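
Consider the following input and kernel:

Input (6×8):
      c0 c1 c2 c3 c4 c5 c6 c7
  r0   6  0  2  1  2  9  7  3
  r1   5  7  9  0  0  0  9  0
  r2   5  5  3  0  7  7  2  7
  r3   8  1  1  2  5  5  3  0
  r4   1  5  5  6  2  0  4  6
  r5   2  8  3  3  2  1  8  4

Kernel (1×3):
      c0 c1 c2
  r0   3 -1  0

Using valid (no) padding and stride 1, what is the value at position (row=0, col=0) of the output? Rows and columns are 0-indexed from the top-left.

The receptive field on the input at this output position is [6 0 2]. Elementwise product with the kernel and sum: 6·3 + 0·-1.

18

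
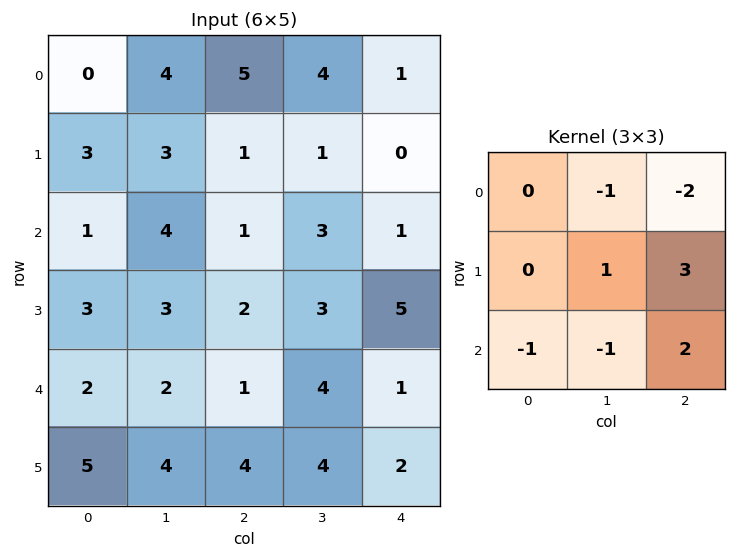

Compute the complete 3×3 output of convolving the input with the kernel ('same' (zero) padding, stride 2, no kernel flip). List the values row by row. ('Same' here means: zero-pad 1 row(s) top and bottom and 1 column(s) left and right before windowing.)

Output[0,0]: The receptive field on the zero-padded input at this output position is [0 0 0 / 0 0 4 / 0 3 3]. Elementwise product with the kernel and sum: 0·-1 + 0·-2 + 0·1 + 4·3 + 0·-1 + 3·-1 + 3·2.
Output[0,1]: The receptive field on the zero-padded input at this output position is [0 0 0 / 4 5 4 / 3 1 1]. Elementwise product with the kernel and sum: 0·-1 + 0·-2 + 5·1 + 4·3 + 3·-1 + 1·-1 + 1·2.

15 15 0
7 8 -7
2 5 -10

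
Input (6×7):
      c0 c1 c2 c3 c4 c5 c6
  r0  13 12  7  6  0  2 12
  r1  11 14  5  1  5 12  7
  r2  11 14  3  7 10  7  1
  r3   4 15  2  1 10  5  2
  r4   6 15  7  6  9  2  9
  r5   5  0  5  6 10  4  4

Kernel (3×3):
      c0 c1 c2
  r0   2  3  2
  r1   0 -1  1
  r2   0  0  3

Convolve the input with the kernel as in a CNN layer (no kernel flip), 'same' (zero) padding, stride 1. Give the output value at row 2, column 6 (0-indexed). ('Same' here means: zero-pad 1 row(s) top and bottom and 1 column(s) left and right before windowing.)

44

The receptive field on the zero-padded input at this output position is [12 7 0 / 7 1 0 / 5 2 0]. Elementwise product with the kernel and sum: 12·2 + 7·3 + 0·2 + 1·-1 + 0·1 + 0·3.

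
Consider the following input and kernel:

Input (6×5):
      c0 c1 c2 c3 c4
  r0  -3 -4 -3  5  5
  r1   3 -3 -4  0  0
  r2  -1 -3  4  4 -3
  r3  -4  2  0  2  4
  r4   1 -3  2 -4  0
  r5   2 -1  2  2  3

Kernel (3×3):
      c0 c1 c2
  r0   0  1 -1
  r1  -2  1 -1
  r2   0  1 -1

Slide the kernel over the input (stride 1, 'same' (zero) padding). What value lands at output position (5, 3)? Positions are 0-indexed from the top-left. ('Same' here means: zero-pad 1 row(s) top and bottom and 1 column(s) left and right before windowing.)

The receptive field on the zero-padded input at this output position is [2 -4 0 / 2 2 3 / 0 0 0]. Elementwise product with the kernel and sum: -4·1 + 0·-1 + 2·-2 + 2·1 + 3·-1 + 0·1 + 0·-1.

-9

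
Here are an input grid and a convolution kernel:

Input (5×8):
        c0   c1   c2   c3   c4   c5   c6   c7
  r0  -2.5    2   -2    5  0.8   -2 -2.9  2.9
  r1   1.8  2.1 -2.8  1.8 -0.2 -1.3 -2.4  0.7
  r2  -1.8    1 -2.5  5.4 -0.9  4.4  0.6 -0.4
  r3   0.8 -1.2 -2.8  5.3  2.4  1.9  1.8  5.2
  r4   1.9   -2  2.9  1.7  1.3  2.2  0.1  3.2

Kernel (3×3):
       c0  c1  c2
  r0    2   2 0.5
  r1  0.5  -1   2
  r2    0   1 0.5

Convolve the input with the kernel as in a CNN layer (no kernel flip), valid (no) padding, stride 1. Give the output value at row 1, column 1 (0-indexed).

13.15

The receptive field on the input at this output position is [2.1 -2.8 1.8 / 1 -2.5 5.4 / -1.2 -2.8 5.3]. Elementwise product with the kernel and sum: 2.1·2 + -2.8·2 + 1.8·0.5 + 1·0.5 + -2.5·-1 + 5.4·2 + -2.8·1 + 5.3·0.5.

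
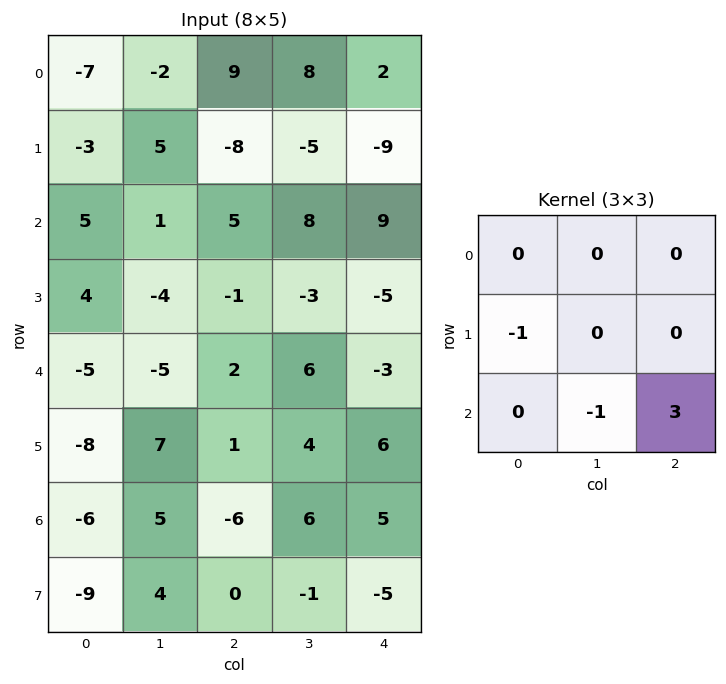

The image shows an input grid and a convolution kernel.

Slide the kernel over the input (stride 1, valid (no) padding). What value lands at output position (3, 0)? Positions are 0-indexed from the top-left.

The receptive field on the input at this output position is [4 -4 -1 / -5 -5 2 / -8 7 1]. Elementwise product with the kernel and sum: -5·-1 + 7·-1 + 1·3.

1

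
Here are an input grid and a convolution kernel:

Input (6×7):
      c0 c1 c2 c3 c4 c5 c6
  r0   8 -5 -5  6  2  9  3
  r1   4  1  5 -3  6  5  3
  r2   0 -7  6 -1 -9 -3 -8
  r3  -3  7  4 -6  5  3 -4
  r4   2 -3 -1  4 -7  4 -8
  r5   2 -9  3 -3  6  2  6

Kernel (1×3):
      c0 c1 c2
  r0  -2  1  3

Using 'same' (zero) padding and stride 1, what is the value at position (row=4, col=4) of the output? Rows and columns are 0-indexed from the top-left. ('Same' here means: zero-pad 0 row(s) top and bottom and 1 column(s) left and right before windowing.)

The receptive field on the zero-padded input at this output position is [4 -7 4]. Elementwise product with the kernel and sum: 4·-2 + -7·1 + 4·3.

-3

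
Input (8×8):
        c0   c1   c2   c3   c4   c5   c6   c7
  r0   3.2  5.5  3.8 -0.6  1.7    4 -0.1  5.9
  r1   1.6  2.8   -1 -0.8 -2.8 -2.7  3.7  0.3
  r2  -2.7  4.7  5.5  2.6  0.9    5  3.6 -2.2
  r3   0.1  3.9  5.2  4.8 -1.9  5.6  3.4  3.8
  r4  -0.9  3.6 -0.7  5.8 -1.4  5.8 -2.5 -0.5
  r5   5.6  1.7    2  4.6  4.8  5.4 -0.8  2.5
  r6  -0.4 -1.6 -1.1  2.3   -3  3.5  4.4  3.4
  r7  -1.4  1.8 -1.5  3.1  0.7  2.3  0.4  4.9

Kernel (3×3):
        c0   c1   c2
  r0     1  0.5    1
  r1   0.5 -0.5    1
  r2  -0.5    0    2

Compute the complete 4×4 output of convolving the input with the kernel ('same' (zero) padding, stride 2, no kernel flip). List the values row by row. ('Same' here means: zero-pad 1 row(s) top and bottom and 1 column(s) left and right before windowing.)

9.5 -2.75 -2.15 9.9
17.45 11.35 9.75 2.75
11.4 27.6 27.35 17.05
6.7 14.65 21.6 19.1

Output[0,0]: The receptive field on the zero-padded input at this output position is [0 0 0 / 0 3.2 5.5 / 0 1.6 2.8]. Elementwise product with the kernel and sum: 0·1 + 0·0.5 + 0·1 + 0·0.5 + 3.2·-0.5 + 5.5·1 + 0·-0.5 + 2.8·2.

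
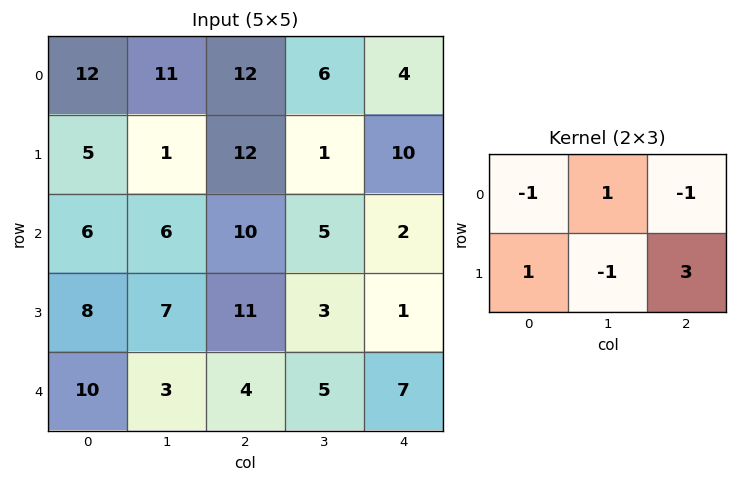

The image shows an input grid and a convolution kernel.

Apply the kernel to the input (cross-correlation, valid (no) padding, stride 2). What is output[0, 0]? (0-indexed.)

The receptive field on the input at this output position is [12 11 12 / 5 1 12]. Elementwise product with the kernel and sum: 12·-1 + 11·1 + 12·-1 + 5·1 + 1·-1 + 12·3.

27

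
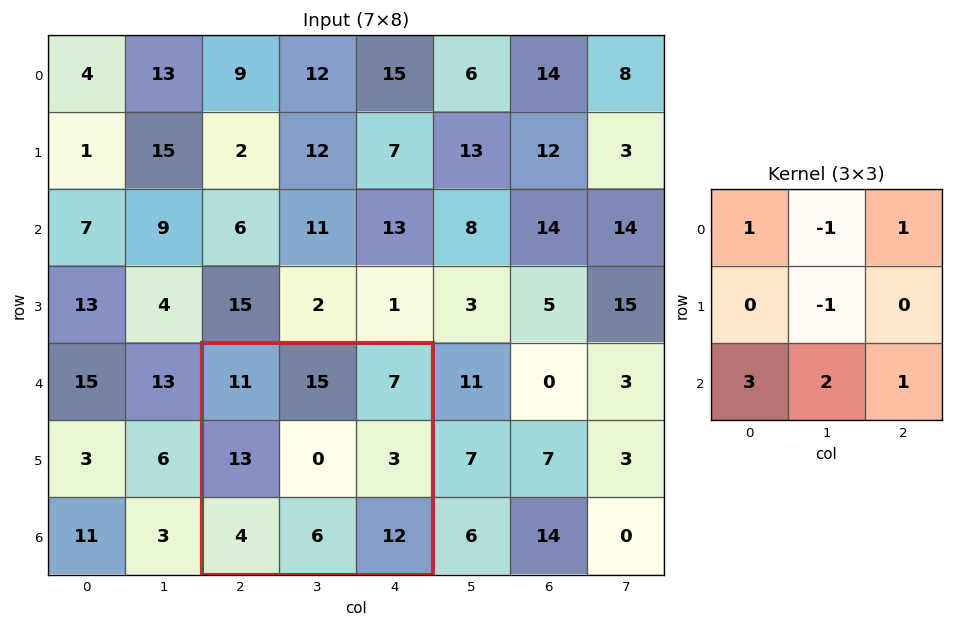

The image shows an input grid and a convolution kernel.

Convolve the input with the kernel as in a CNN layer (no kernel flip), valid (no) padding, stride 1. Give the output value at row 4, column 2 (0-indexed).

The receptive field on the input at this output position is [11 15 7 / 13 0 3 / 4 6 12]. Elementwise product with the kernel and sum: 11·1 + 15·-1 + 7·1 + 0·-1 + 4·3 + 6·2 + 12·1.

39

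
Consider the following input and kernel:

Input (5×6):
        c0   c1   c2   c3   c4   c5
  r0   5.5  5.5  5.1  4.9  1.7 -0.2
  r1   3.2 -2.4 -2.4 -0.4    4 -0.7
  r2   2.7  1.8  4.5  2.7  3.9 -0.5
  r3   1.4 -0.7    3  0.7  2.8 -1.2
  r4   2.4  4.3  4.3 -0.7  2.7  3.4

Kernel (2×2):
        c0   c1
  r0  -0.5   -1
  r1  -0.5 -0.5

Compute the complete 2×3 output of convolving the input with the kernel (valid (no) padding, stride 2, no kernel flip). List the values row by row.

Output[0,0]: The receptive field on the input at this output position is [5.5 5.5 / 3.2 -2.4]. Elementwise product with the kernel and sum: 5.5·-0.5 + 5.5·-1 + 3.2·-0.5 + -2.4·-0.5.

-8.65 -6.05 -2.3
-3.5 -6.8 -2.25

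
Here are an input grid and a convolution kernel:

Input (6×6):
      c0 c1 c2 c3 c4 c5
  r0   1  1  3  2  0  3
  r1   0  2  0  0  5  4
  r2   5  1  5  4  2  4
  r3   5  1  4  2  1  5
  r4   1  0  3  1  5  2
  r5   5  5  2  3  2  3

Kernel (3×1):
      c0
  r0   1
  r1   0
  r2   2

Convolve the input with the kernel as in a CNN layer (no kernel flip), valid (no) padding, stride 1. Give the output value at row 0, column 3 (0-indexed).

10

The receptive field on the input at this output position is [2 / 0 / 4]. Elementwise product with the kernel and sum: 2·1 + 4·2.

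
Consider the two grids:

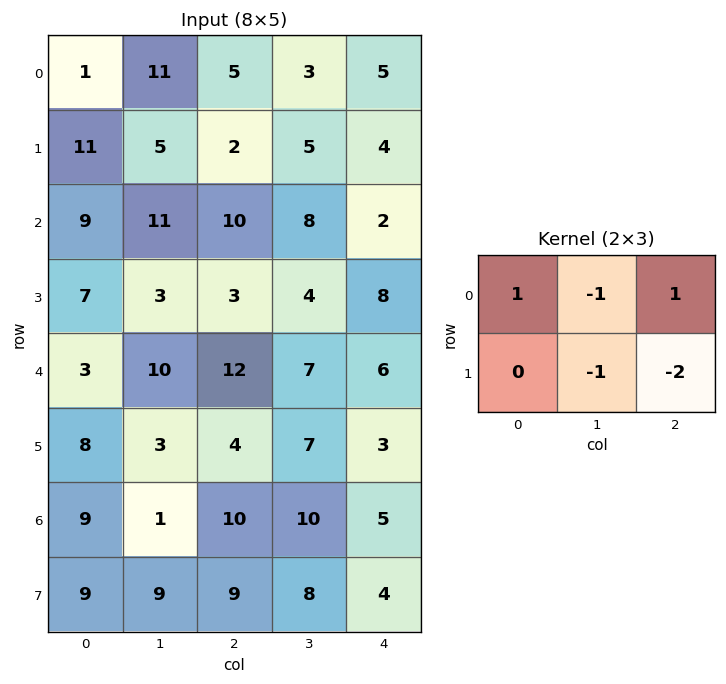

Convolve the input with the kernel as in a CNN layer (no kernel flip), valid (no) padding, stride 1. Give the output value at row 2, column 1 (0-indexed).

-2

The receptive field on the input at this output position is [11 10 8 / 3 3 4]. Elementwise product with the kernel and sum: 11·1 + 10·-1 + 8·1 + 3·-1 + 4·-2.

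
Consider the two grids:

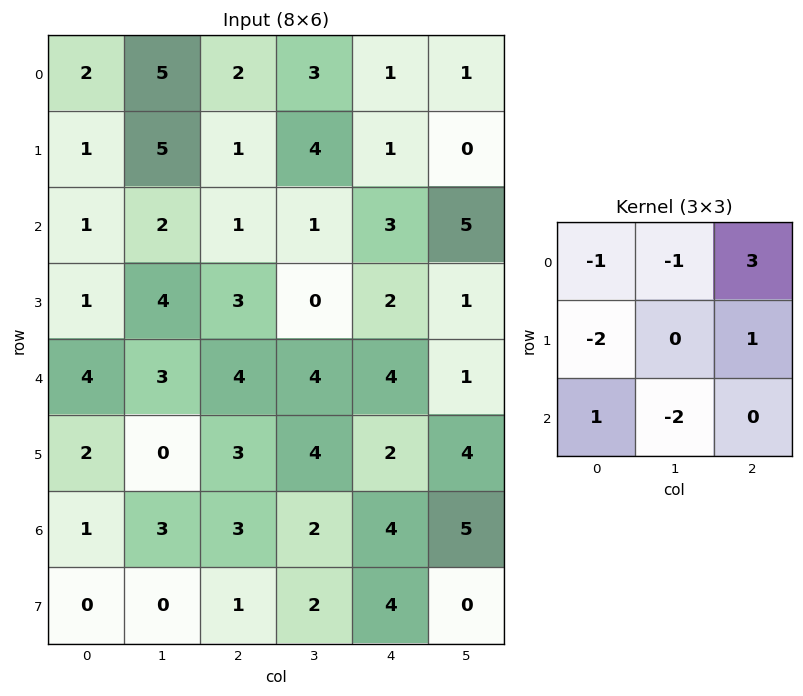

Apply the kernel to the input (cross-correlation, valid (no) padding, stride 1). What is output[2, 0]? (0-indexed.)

The receptive field on the input at this output position is [1 2 1 / 1 4 3 / 4 3 4]. Elementwise product with the kernel and sum: 1·-1 + 2·-1 + 1·3 + 1·-2 + 3·1 + 4·1 + 3·-2.

-1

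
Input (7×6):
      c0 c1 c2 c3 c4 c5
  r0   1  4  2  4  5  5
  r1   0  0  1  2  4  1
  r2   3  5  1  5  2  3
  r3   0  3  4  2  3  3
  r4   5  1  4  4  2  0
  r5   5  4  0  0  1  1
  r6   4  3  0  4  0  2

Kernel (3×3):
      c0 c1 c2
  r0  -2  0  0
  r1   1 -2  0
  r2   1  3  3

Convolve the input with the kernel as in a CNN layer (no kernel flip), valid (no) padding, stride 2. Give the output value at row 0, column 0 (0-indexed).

19

The receptive field on the input at this output position is [1 4 2 / 0 0 1 / 3 5 1]. Elementwise product with the kernel and sum: 1·-2 + 0·1 + 0·-2 + 3·1 + 5·3 + 1·3.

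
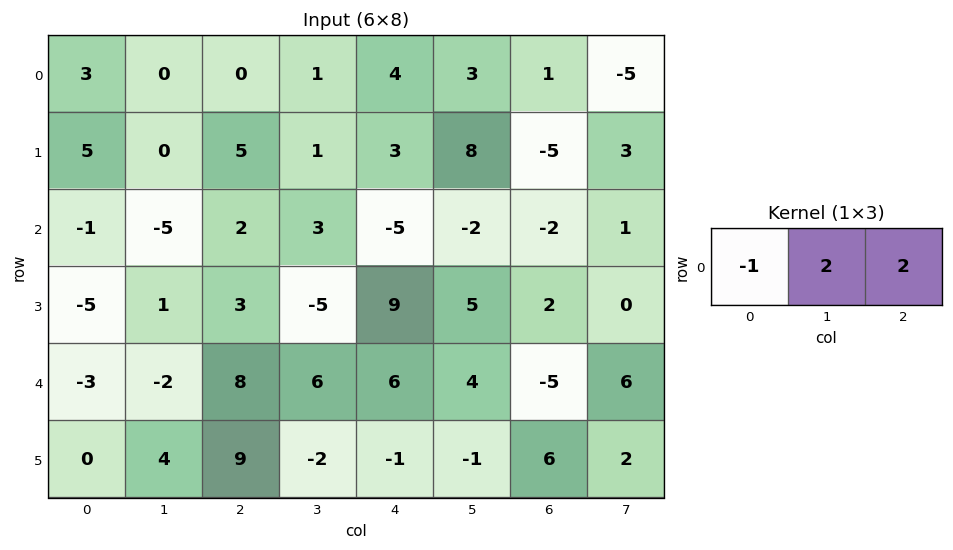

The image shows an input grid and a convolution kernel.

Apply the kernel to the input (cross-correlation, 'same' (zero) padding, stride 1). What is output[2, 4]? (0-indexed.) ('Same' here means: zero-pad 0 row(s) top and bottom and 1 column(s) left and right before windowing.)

The receptive field on the zero-padded input at this output position is [3 -5 -2]. Elementwise product with the kernel and sum: 3·-1 + -5·2 + -2·2.

-17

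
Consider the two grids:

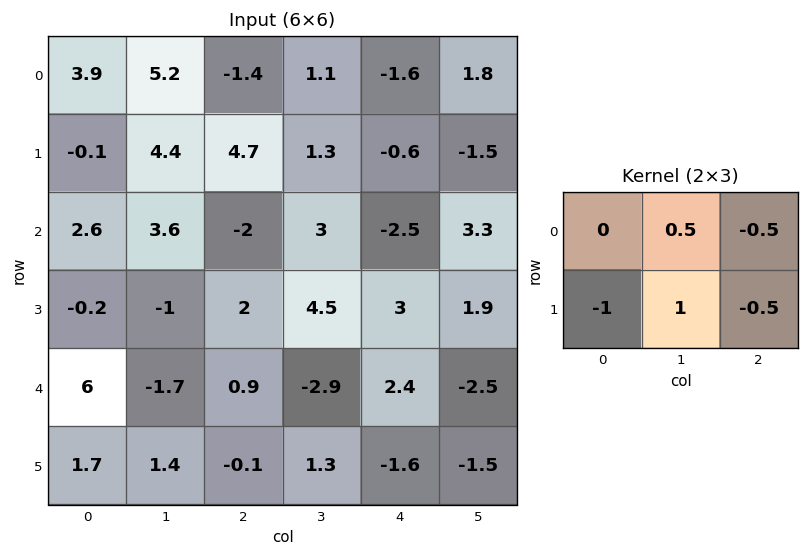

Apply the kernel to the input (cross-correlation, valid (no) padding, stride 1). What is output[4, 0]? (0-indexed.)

-1.55

The receptive field on the input at this output position is [6 -1.7 0.9 / 1.7 1.4 -0.1]. Elementwise product with the kernel and sum: -1.7·0.5 + 0.9·-0.5 + 1.7·-1 + 1.4·1 + -0.1·-0.5.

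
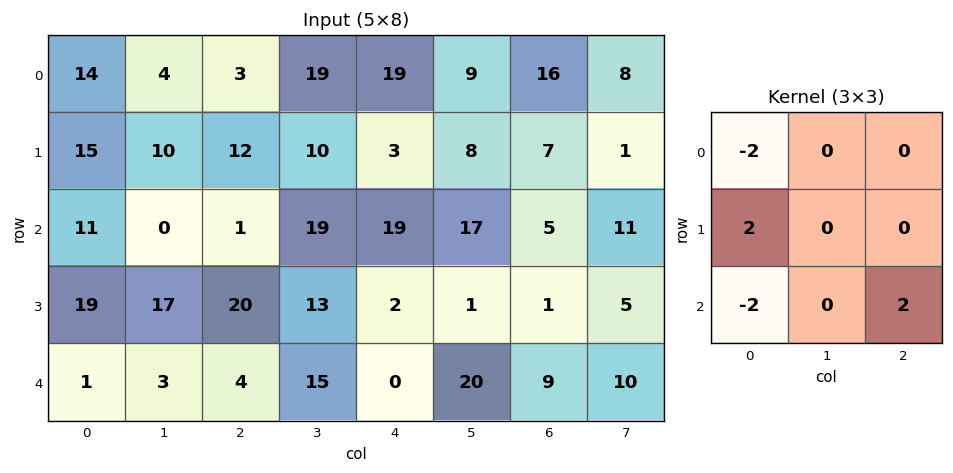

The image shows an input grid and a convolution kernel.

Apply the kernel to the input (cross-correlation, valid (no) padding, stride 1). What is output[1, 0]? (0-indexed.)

-6

The receptive field on the input at this output position is [15 10 12 / 11 0 1 / 19 17 20]. Elementwise product with the kernel and sum: 15·-2 + 11·2 + 19·-2 + 20·2.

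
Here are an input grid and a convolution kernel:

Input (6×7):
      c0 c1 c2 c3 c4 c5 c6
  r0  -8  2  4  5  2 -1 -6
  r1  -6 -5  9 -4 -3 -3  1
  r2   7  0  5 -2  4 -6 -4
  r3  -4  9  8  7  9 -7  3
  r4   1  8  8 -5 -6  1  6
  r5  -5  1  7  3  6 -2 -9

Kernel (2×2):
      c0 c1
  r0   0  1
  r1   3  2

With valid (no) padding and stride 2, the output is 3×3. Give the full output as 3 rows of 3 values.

Output[0,0]: The receptive field on the input at this output position is [-8 2 / -6 -5]. Elementwise product with the kernel and sum: 2·1 + -6·3 + -5·2.
Output[0,1]: The receptive field on the input at this output position is [4 5 / 9 -4]. Elementwise product with the kernel and sum: 5·1 + 9·3 + -4·2.

-26 24 -16
6 36 7
-5 22 15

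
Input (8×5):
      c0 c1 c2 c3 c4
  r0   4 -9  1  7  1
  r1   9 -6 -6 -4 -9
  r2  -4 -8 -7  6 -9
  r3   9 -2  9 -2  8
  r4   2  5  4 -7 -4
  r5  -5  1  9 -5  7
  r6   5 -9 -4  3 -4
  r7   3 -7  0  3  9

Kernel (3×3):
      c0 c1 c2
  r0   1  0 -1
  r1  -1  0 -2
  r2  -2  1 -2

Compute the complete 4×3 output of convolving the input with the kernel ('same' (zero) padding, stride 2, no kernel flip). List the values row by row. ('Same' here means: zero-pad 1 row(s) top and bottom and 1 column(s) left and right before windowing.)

39 9 -8
35 11 2
-15 26 22
34 17 -5

Output[0,0]: The receptive field on the zero-padded input at this output position is [0 0 0 / 0 4 -9 / 0 9 -6]. Elementwise product with the kernel and sum: 0·1 + 0·-1 + 0·-1 + -9·-2 + 0·-2 + 9·1 + -6·-2.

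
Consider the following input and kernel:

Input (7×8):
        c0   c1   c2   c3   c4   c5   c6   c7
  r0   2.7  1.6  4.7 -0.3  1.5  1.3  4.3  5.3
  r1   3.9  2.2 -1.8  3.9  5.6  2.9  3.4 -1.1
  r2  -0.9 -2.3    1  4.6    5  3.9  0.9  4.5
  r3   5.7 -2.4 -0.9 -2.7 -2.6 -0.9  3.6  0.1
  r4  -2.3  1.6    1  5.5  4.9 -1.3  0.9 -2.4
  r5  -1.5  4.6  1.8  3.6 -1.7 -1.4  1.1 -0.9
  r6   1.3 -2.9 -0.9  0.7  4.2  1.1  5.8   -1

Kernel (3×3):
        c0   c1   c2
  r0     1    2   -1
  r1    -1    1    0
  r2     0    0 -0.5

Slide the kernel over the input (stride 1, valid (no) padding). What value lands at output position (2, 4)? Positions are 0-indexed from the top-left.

The receptive field on the input at this output position is [5 3.9 0.9 / -2.6 -0.9 3.6 / 4.9 -1.3 0.9]. Elementwise product with the kernel and sum: 5·1 + 3.9·2 + 0.9·-1 + -2.6·-1 + -0.9·1 + 0.9·-0.5.

13.15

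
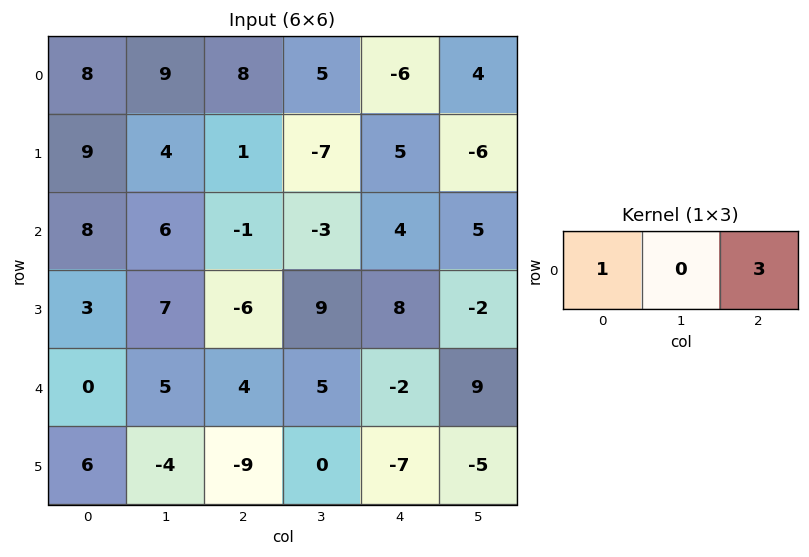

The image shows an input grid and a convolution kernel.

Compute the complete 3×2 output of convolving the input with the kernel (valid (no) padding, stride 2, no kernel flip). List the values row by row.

Output[0,0]: The receptive field on the input at this output position is [8 9 8]. Elementwise product with the kernel and sum: 8·1 + 8·3.

32 -10
5 11
12 -2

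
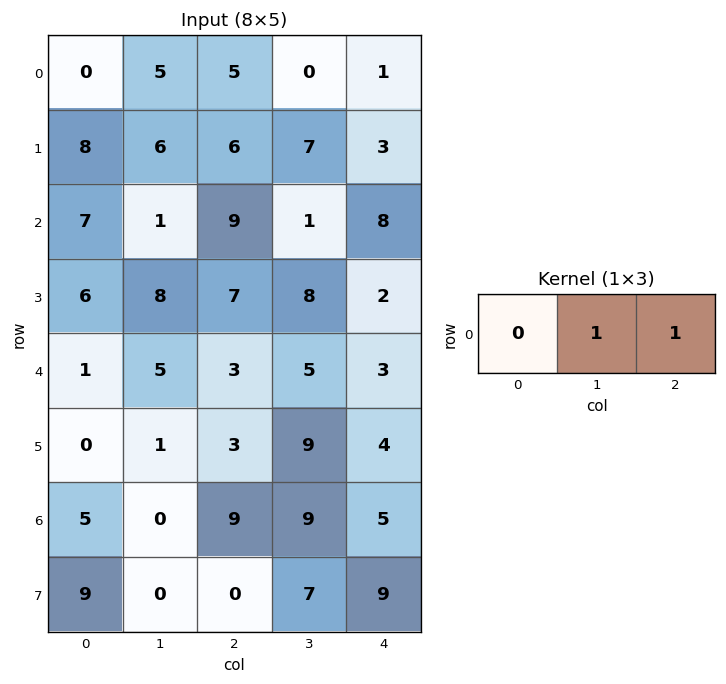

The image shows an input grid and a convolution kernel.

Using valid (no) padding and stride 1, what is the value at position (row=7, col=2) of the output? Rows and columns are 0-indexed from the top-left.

The receptive field on the input at this output position is [0 7 9]. Elementwise product with the kernel and sum: 7·1 + 9·1.

16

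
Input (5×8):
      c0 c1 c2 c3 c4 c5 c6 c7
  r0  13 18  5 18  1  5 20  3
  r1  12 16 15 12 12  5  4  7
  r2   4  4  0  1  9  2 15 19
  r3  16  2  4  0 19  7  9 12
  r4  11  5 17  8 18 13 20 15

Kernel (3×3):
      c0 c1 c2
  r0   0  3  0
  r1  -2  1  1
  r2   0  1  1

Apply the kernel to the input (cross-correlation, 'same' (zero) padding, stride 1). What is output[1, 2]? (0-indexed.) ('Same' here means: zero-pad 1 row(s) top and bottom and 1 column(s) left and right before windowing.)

11

The receptive field on the zero-padded input at this output position is [18 5 18 / 16 15 12 / 4 0 1]. Elementwise product with the kernel and sum: 5·3 + 16·-2 + 15·1 + 12·1 + 0·1 + 1·1.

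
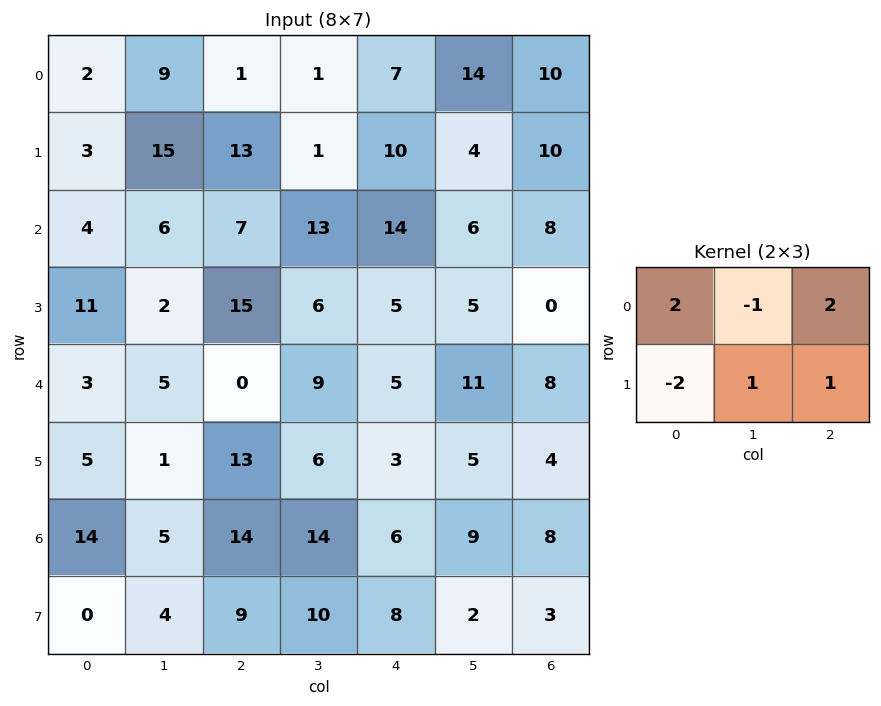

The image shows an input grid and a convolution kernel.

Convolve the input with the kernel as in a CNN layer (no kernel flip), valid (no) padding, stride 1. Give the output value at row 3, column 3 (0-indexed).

15

The receptive field on the input at this output position is [6 5 5 / 9 5 11]. Elementwise product with the kernel and sum: 6·2 + 5·-1 + 5·2 + 9·-2 + 5·1 + 11·1.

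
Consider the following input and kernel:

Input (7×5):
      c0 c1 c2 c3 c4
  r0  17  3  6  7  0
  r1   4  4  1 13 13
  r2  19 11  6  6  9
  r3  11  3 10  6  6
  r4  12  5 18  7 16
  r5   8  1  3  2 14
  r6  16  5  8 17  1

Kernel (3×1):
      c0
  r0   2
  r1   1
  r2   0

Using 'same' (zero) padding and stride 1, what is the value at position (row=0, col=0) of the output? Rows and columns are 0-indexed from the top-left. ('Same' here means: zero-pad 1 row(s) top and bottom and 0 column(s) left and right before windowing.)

17

The receptive field on the zero-padded input at this output position is [0 / 17 / 4]. Elementwise product with the kernel and sum: 0·2 + 17·1.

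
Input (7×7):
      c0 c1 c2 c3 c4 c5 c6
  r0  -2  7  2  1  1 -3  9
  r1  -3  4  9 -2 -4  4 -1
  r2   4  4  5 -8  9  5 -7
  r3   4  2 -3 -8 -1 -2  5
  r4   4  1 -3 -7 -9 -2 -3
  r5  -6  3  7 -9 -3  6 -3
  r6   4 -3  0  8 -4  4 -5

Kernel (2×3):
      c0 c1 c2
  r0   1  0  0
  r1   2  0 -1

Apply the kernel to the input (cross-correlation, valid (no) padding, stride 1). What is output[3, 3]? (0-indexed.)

-20

The receptive field on the input at this output position is [-8 -1 -2 / -7 -9 -2]. Elementwise product with the kernel and sum: -8·1 + -7·2 + -2·-1.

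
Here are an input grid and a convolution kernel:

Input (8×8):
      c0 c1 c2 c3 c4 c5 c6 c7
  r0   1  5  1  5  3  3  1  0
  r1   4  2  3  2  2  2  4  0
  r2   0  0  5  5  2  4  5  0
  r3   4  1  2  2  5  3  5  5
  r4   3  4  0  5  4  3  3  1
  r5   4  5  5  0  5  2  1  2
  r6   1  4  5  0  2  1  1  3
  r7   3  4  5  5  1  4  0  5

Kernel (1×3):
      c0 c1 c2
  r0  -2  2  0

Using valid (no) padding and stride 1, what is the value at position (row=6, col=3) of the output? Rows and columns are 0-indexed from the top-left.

The receptive field on the input at this output position is [0 2 1]. Elementwise product with the kernel and sum: 0·-2 + 2·2.

4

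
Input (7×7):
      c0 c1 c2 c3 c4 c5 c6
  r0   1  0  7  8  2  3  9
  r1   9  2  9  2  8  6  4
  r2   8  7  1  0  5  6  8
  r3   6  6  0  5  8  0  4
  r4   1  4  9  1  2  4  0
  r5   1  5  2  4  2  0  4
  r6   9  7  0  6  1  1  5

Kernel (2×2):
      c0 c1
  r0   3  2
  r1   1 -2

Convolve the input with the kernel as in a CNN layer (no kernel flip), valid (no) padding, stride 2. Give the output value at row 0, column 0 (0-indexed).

The receptive field on the input at this output position is [1 0 / 9 2]. Elementwise product with the kernel and sum: 1·3 + 0·2 + 9·1 + 2·-2.

8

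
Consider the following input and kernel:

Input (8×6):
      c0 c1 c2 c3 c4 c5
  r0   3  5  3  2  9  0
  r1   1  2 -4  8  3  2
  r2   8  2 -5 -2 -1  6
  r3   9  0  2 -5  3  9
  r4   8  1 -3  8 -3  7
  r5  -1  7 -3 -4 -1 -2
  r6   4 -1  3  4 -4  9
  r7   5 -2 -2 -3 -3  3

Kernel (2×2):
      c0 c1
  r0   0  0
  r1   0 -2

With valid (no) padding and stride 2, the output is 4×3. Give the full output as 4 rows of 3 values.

-4 -16 -4
0 10 -18
-14 8 4
4 6 -6

Output[0,0]: The receptive field on the input at this output position is [3 5 / 1 2]. Elementwise product with the kernel and sum: 2·-2.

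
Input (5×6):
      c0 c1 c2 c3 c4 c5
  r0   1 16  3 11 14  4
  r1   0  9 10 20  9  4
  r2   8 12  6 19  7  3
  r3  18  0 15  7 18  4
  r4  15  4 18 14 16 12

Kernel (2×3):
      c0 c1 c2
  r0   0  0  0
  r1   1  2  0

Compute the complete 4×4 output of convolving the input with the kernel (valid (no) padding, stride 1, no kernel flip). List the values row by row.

18 29 50 38
32 24 44 33
18 30 29 43
23 40 46 46

Output[0,0]: The receptive field on the input at this output position is [1 16 3 / 0 9 10]. Elementwise product with the kernel and sum: 0·1 + 9·2.
Output[0,1]: The receptive field on the input at this output position is [16 3 11 / 9 10 20]. Elementwise product with the kernel and sum: 9·1 + 10·2.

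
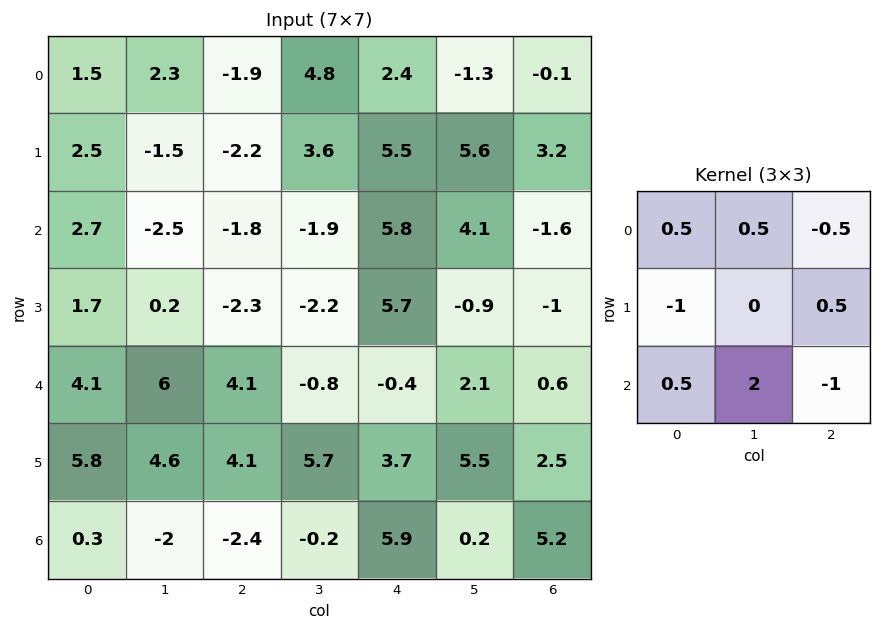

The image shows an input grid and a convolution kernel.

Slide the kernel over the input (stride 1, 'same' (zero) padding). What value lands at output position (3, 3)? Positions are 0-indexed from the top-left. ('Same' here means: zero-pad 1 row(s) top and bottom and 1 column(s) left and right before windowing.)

1.25

The receptive field on the zero-padded input at this output position is [-1.8 -1.9 5.8 / -2.3 -2.2 5.7 / 4.1 -0.8 -0.4]. Elementwise product with the kernel and sum: -1.8·0.5 + -1.9·0.5 + 5.8·-0.5 + -2.3·-1 + 5.7·0.5 + 4.1·0.5 + -0.8·2 + -0.4·-1.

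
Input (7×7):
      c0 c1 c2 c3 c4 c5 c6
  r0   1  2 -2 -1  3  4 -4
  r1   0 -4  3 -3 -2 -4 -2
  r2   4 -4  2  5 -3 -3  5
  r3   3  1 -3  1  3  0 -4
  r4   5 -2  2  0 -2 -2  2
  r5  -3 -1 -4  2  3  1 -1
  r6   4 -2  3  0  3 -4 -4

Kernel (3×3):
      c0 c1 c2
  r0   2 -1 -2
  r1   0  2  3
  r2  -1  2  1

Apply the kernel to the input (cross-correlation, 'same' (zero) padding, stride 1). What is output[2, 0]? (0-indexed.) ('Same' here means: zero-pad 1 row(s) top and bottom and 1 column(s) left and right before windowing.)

11

The receptive field on the zero-padded input at this output position is [0 0 -4 / 0 4 -4 / 0 3 1]. Elementwise product with the kernel and sum: 0·2 + 0·-1 + -4·-2 + 4·2 + -4·3 + 0·-1 + 3·2 + 1·1.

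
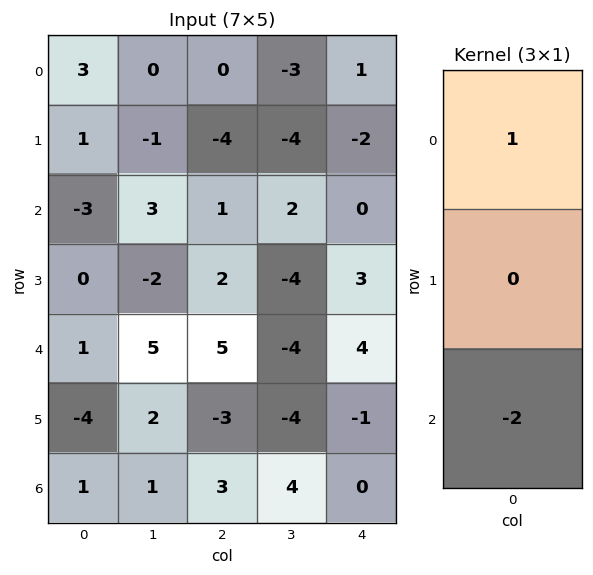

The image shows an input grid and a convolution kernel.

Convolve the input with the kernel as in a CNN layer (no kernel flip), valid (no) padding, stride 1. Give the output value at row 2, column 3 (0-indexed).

The receptive field on the input at this output position is [2 / -4 / -4]. Elementwise product with the kernel and sum: 2·1 + -4·-2.

10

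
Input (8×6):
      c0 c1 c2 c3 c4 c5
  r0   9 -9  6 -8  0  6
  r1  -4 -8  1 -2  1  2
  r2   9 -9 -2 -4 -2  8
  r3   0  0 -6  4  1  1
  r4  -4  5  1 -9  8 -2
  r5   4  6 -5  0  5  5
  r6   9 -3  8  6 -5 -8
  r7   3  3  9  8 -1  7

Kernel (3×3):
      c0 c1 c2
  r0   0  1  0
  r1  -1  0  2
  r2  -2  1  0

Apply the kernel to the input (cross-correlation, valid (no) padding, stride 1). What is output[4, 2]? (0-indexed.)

-4

The receptive field on the input at this output position is [1 -9 8 / -5 0 5 / 8 6 -5]. Elementwise product with the kernel and sum: -9·1 + -5·-1 + 5·2 + 8·-2 + 6·1.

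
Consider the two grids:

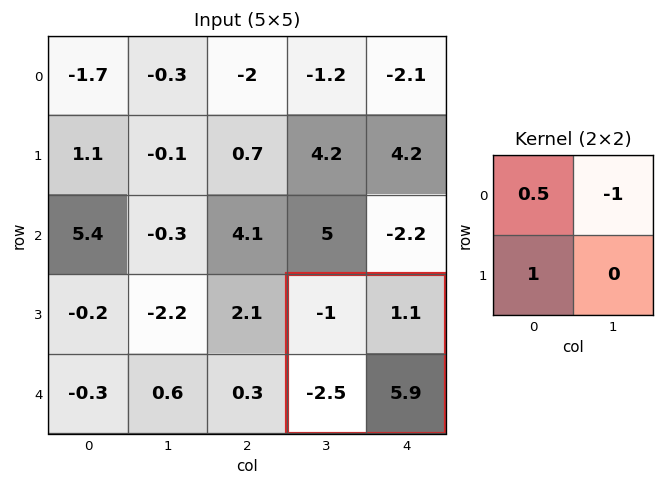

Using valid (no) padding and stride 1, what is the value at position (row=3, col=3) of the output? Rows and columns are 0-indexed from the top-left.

-4.1

The receptive field on the input at this output position is [-1 1.1 / -2.5 5.9]. Elementwise product with the kernel and sum: -1·0.5 + 1.1·-1 + -2.5·1.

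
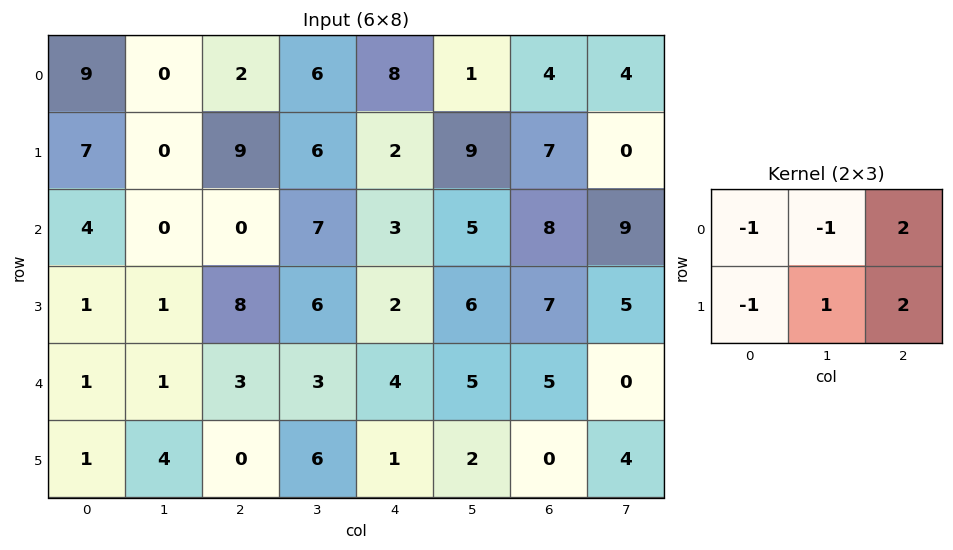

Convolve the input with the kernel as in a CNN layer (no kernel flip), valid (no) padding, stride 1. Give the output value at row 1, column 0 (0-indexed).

7

The receptive field on the input at this output position is [7 0 9 / 4 0 0]. Elementwise product with the kernel and sum: 7·-1 + 0·-1 + 9·2 + 4·-1 + 0·1 + 0·2.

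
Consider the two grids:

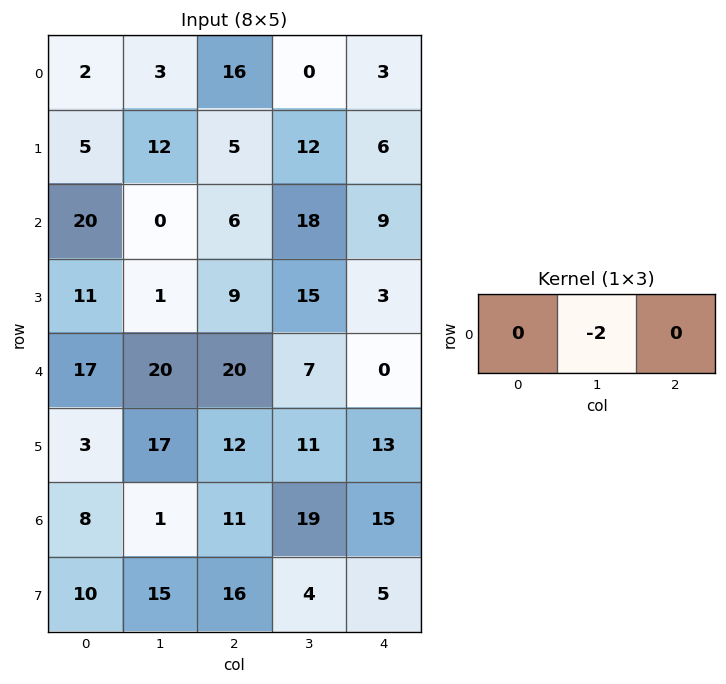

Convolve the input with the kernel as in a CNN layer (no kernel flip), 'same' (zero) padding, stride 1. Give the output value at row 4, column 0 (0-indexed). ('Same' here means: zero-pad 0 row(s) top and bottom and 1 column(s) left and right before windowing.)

The receptive field on the zero-padded input at this output position is [0 17 20]. Elementwise product with the kernel and sum: 17·-2.

-34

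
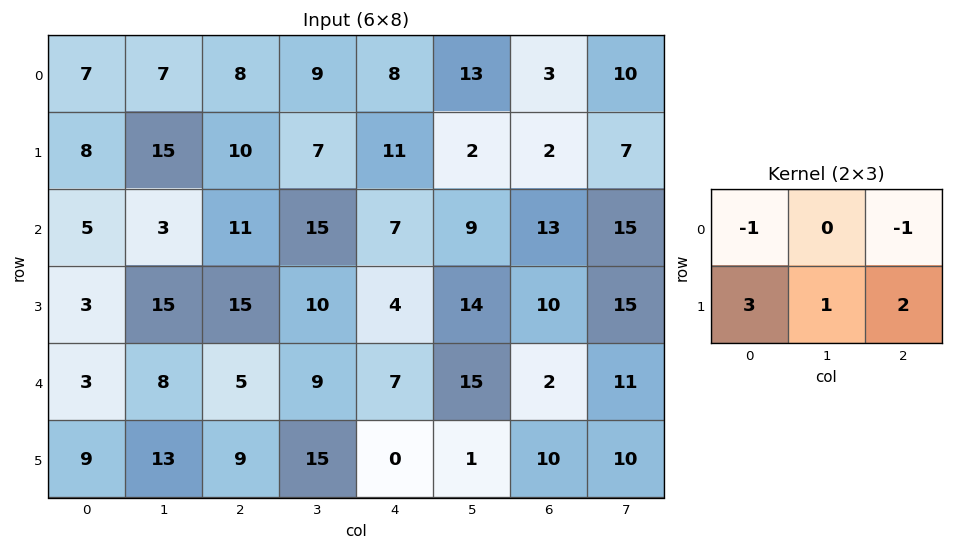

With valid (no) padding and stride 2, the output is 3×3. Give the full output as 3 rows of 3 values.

44 43 28
38 45 26
50 30 12

Output[0,0]: The receptive field on the input at this output position is [7 7 8 / 8 15 10]. Elementwise product with the kernel and sum: 7·-1 + 8·-1 + 8·3 + 15·1 + 10·2.
Output[0,1]: The receptive field on the input at this output position is [8 9 8 / 10 7 11]. Elementwise product with the kernel and sum: 8·-1 + 8·-1 + 10·3 + 7·1 + 11·2.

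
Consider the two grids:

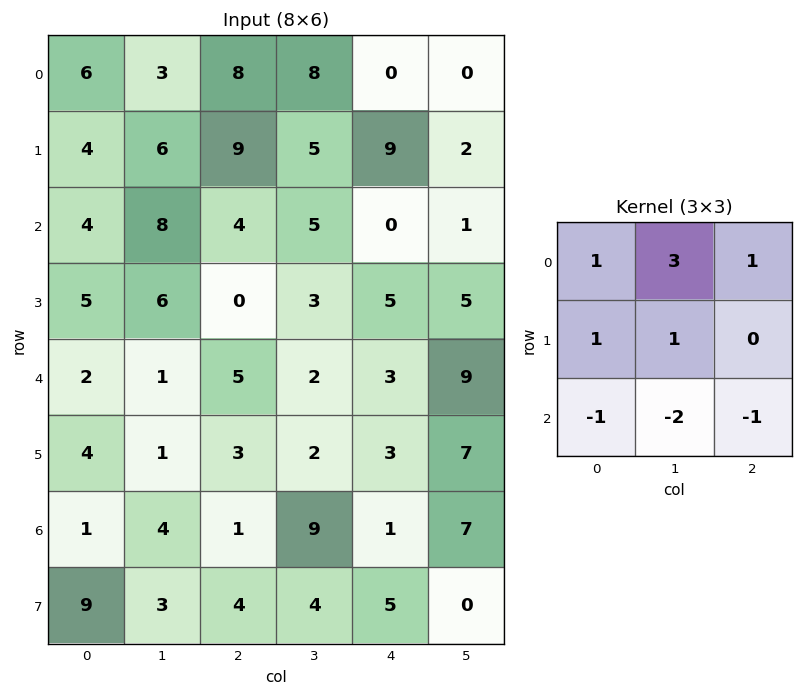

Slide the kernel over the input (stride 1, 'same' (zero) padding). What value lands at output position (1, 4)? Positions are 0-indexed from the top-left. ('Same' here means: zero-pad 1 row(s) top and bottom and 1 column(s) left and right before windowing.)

16

The receptive field on the zero-padded input at this output position is [8 0 0 / 5 9 2 / 5 0 1]. Elementwise product with the kernel and sum: 8·1 + 0·3 + 0·1 + 5·1 + 9·1 + 5·-1 + 0·-2 + 1·-1.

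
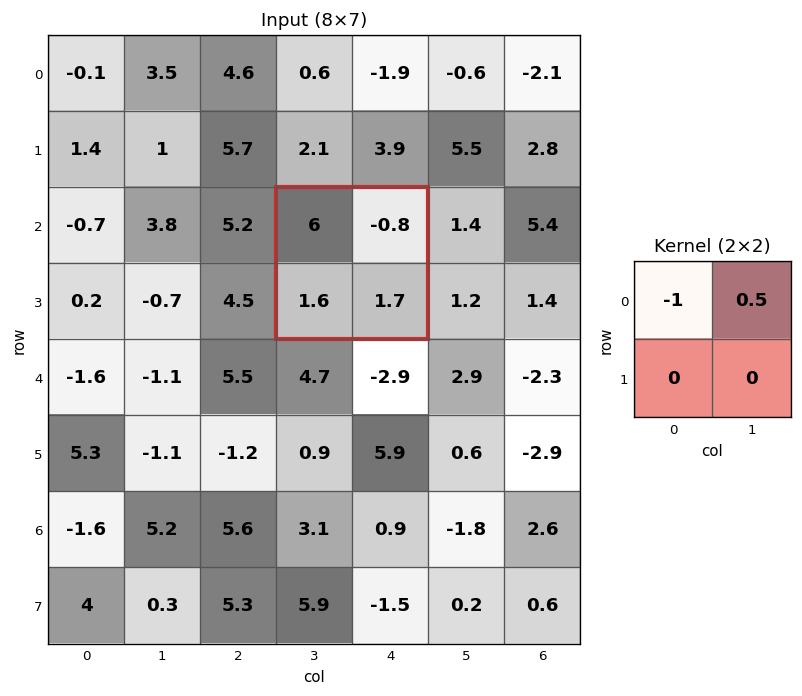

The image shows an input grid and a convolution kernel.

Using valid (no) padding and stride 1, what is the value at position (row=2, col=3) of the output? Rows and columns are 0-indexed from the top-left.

The receptive field on the input at this output position is [6 -0.8 / 1.6 1.7]. Elementwise product with the kernel and sum: 6·-1 + -0.8·0.5.

-6.4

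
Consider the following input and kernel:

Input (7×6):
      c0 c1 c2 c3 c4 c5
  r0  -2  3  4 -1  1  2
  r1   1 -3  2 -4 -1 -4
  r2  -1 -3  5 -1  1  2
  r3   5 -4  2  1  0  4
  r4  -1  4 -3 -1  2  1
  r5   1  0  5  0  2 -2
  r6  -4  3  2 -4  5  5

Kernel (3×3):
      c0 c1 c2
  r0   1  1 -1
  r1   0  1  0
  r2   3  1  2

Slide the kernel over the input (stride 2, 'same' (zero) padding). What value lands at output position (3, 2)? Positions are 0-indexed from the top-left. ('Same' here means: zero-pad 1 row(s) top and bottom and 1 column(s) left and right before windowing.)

The receptive field on the zero-padded input at this output position is [0 2 -2 / -4 5 5 / 0 0 0]. Elementwise product with the kernel and sum: 0·1 + 2·1 + -2·-1 + 5·1 + 0·3 + 0·1 + 0·2.

9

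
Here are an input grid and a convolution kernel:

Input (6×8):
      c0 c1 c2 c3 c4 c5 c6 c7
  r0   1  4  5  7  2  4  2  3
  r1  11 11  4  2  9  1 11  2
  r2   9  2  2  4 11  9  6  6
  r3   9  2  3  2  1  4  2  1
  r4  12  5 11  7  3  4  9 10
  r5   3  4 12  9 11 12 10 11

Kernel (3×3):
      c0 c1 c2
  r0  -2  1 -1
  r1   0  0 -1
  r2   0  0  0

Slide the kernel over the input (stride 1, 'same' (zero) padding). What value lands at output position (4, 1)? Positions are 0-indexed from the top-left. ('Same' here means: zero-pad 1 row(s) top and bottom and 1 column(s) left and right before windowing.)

The receptive field on the zero-padded input at this output position is [9 2 3 / 12 5 11 / 3 4 12]. Elementwise product with the kernel and sum: 9·-2 + 2·1 + 3·-1 + 11·-1.

-30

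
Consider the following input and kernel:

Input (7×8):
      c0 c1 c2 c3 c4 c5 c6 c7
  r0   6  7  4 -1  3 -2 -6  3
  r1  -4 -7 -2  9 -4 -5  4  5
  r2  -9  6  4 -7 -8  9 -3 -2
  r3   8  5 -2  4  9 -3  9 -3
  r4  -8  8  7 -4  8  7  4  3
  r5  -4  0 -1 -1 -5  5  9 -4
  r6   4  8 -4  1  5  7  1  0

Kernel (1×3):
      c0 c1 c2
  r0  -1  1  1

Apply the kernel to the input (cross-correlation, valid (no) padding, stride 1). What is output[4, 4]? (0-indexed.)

The receptive field on the input at this output position is [8 7 4]. Elementwise product with the kernel and sum: 8·-1 + 7·1 + 4·1.

3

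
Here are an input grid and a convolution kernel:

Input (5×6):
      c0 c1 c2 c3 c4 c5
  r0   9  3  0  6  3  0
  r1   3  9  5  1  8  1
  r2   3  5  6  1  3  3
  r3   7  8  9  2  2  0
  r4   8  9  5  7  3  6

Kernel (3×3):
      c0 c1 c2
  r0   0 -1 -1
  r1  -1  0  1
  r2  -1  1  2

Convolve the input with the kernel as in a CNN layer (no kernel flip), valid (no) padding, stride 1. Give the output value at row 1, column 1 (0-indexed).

The receptive field on the input at this output position is [9 5 1 / 5 6 1 / 8 9 2]. Elementwise product with the kernel and sum: 5·-1 + 1·-1 + 5·-1 + 1·1 + 8·-1 + 9·1 + 2·2.

-5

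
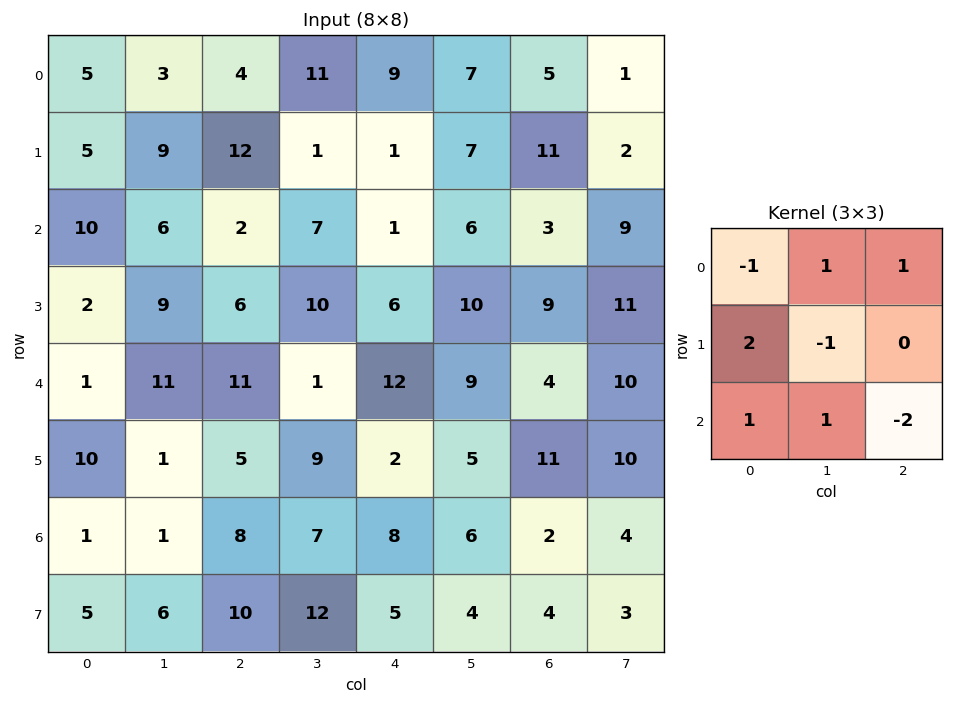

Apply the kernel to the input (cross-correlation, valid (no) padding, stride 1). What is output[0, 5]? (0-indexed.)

The receptive field on the input at this output position is [7 5 1 / 7 11 2 / 6 3 9]. Elementwise product with the kernel and sum: 7·-1 + 5·1 + 1·1 + 7·2 + 11·-1 + 6·1 + 3·1 + 9·-2.

-7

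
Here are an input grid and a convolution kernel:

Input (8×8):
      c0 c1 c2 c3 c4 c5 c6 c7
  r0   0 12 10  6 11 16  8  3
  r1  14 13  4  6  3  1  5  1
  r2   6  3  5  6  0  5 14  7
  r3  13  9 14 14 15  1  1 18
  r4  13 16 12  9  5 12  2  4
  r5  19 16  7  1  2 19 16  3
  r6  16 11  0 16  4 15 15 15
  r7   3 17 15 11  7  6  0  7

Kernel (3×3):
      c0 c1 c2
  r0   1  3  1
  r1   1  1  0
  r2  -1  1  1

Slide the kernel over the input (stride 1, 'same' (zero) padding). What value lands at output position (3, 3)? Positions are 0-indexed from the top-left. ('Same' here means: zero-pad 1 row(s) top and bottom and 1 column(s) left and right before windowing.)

The receptive field on the zero-padded input at this output position is [5 6 0 / 14 14 15 / 12 9 5]. Elementwise product with the kernel and sum: 5·1 + 6·3 + 0·1 + 14·1 + 14·1 + 12·-1 + 9·1 + 5·1.

53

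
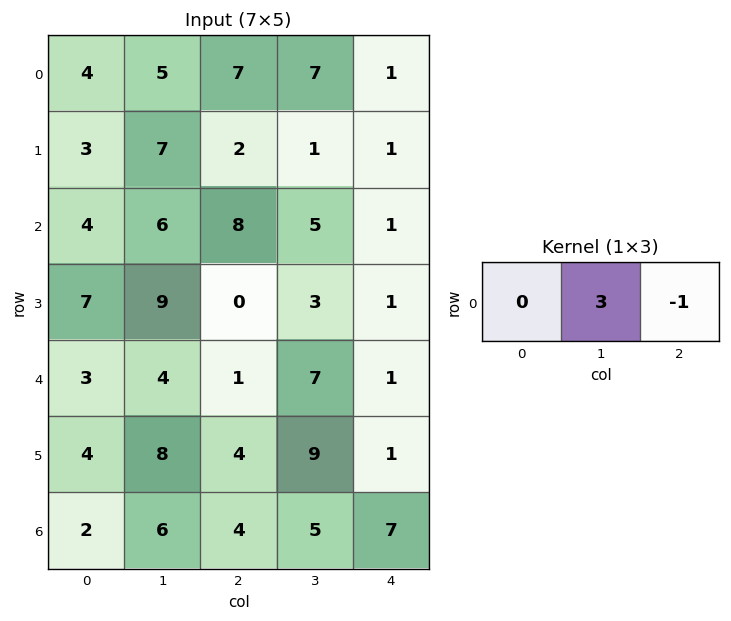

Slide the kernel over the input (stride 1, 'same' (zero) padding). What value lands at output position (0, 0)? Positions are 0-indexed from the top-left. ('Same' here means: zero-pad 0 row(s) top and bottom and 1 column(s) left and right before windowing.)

The receptive field on the zero-padded input at this output position is [0 4 5]. Elementwise product with the kernel and sum: 4·3 + 5·-1.

7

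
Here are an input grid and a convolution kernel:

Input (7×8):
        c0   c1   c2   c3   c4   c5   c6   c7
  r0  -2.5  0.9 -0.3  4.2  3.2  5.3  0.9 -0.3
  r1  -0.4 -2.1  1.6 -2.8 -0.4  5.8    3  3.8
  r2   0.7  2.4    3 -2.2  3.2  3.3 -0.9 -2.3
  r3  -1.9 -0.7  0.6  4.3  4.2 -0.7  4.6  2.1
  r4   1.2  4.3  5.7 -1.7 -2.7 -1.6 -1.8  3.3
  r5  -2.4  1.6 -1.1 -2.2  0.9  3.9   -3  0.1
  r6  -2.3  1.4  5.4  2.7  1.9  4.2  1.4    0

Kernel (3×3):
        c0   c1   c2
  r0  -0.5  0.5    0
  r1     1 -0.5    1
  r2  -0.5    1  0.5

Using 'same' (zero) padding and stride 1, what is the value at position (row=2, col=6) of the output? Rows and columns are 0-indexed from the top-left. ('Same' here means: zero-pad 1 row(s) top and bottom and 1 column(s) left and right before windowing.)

The receptive field on the zero-padded input at this output position is [5.8 3 3.8 / 3.3 -0.9 -2.3 / -0.7 4.6 2.1]. Elementwise product with the kernel and sum: 5.8·-0.5 + 3·0.5 + 3.3·1 + -0.9·-0.5 + -2.3·1 + -0.7·-0.5 + 4.6·1 + 2.1·0.5.

6.05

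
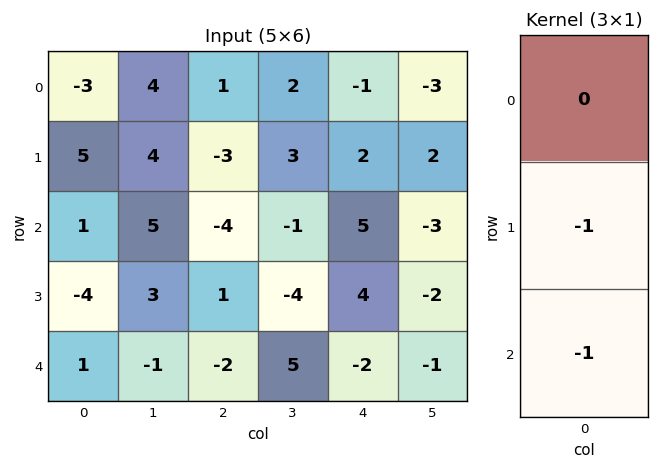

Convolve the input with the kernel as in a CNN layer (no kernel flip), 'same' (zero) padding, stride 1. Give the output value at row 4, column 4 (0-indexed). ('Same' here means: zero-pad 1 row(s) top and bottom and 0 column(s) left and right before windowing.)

2

The receptive field on the zero-padded input at this output position is [4 / -2 / 0]. Elementwise product with the kernel and sum: -2·-1 + 0·-1.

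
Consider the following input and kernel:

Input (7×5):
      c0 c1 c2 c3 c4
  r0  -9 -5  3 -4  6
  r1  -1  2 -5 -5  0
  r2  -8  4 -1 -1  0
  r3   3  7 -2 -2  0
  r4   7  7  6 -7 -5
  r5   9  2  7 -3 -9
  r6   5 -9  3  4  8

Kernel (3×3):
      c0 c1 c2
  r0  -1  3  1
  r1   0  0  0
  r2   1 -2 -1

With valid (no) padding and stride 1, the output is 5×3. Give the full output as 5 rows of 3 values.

Output[0,0]: The receptive field on the input at this output position is [-9 -5 3 / -1 2 -5 / -8 4 -1]. Elementwise product with the kernel and sum: -9·-1 + -5·3 + 3·1 + -8·1 + 4·-2 + -1·-1.
Output[0,1]: The receptive field on the input at this output position is [-5 3 -4 / 2 -5 -5 / 4 -1 -1]. Elementwise product with the kernel and sum: -5·-1 + 3·3 + -4·1 + 4·1 + -1·-2 + -1·-1.

-18 17 -8
-7 -9 -8
6 -6 23
14 -24 18
40 -15 -45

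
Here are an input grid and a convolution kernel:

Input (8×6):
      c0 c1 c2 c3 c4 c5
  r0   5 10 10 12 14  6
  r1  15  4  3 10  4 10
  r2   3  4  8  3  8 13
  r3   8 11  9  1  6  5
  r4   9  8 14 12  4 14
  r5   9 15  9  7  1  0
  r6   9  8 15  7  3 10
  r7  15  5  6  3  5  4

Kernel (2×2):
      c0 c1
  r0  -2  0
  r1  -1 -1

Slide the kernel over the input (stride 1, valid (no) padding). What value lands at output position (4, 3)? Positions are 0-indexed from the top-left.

-32

The receptive field on the input at this output position is [12 4 / 7 1]. Elementwise product with the kernel and sum: 12·-2 + 7·-1 + 1·-1.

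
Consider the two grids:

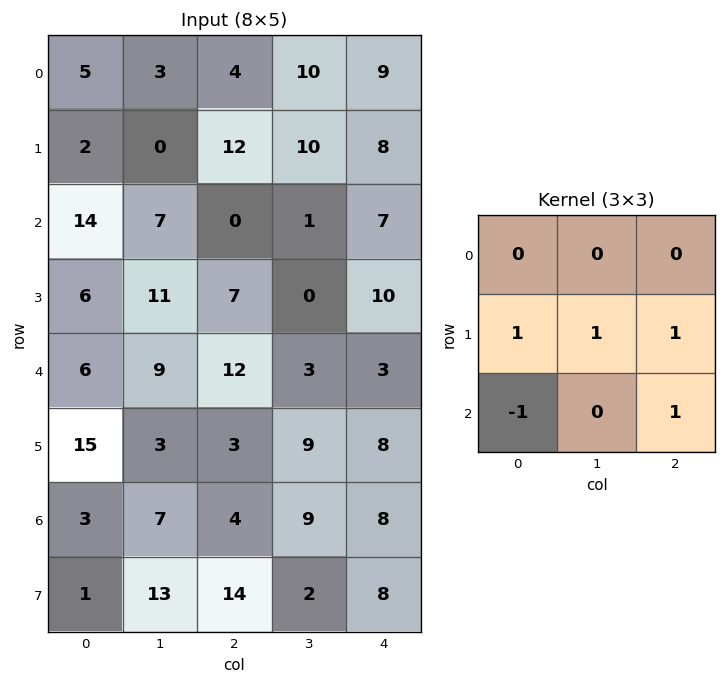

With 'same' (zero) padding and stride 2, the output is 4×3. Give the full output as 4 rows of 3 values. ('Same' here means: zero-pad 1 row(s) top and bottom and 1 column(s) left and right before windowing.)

8 27 9
32 -3 8
18 30 -3
23 9 15

Output[0,0]: The receptive field on the zero-padded input at this output position is [0 0 0 / 0 5 3 / 0 2 0]. Elementwise product with the kernel and sum: 0·1 + 5·1 + 3·1 + 0·-1 + 0·1.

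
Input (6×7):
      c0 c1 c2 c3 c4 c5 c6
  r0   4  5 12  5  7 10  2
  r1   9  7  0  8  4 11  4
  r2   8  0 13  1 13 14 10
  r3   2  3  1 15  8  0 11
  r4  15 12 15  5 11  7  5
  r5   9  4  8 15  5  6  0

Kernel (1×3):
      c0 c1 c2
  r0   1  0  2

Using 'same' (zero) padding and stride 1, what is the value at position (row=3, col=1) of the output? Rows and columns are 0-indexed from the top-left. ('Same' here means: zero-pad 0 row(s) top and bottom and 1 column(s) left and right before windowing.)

4

The receptive field on the zero-padded input at this output position is [2 3 1]. Elementwise product with the kernel and sum: 2·1 + 1·2.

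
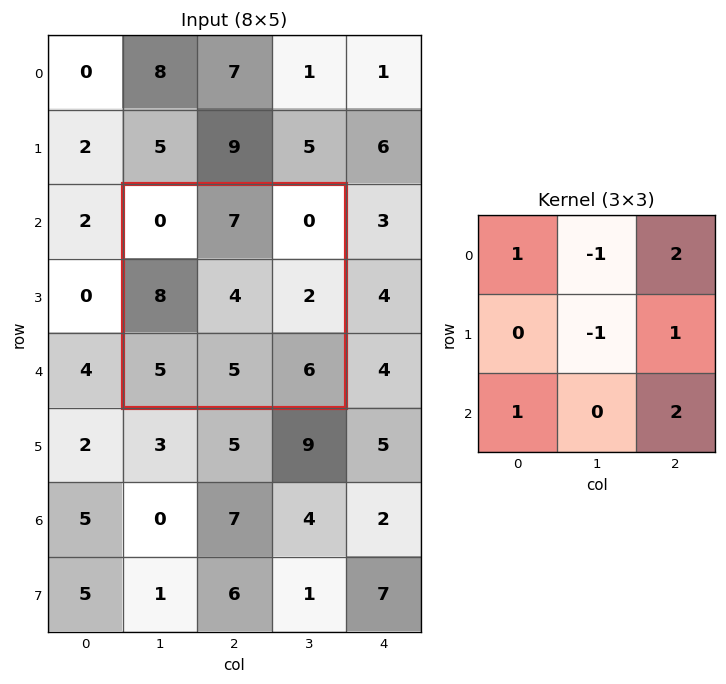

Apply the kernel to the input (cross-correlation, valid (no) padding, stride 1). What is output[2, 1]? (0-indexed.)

8

The receptive field on the input at this output position is [0 7 0 / 8 4 2 / 5 5 6]. Elementwise product with the kernel and sum: 0·1 + 7·-1 + 0·2 + 4·-1 + 2·1 + 5·1 + 6·2.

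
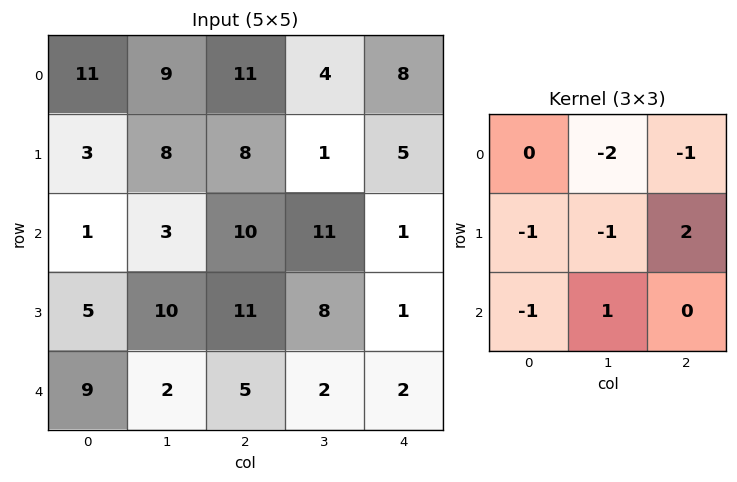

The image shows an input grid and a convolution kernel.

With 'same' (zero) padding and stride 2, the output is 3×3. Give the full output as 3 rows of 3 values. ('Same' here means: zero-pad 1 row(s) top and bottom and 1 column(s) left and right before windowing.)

10 -12 -8
-4 -7 -29
-25 -33 -6

Output[0,0]: The receptive field on the zero-padded input at this output position is [0 0 0 / 0 11 9 / 0 3 8]. Elementwise product with the kernel and sum: 0·-2 + 0·-1 + 0·-1 + 11·-1 + 9·2 + 0·-1 + 3·1.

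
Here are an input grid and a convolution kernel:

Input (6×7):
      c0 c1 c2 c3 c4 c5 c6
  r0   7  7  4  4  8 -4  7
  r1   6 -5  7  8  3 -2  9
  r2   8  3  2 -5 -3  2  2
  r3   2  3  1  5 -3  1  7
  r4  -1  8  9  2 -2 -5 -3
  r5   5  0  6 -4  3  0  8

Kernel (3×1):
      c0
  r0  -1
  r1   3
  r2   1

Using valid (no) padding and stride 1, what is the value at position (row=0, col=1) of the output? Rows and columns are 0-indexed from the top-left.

The receptive field on the input at this output position is [7 / -5 / 3]. Elementwise product with the kernel and sum: 7·-1 + -5·3 + 3·1.

-19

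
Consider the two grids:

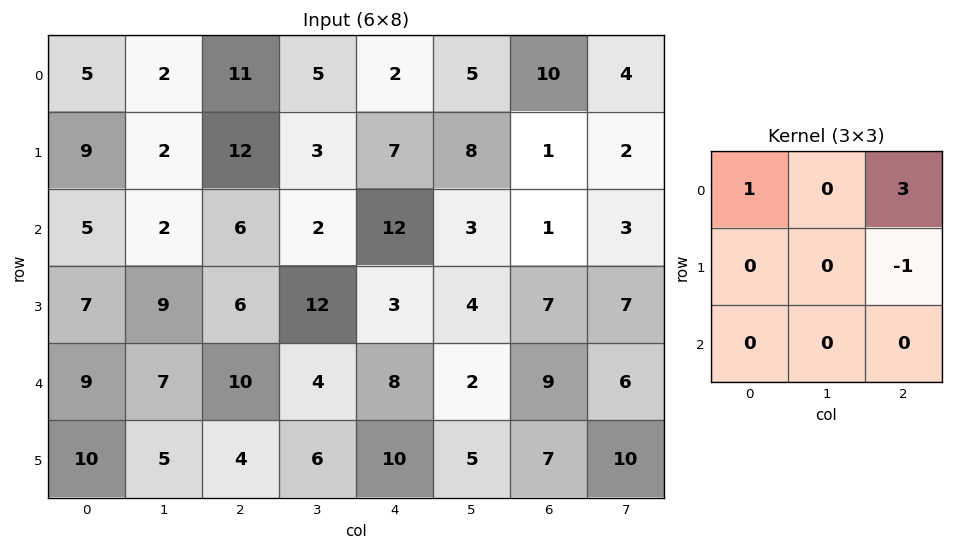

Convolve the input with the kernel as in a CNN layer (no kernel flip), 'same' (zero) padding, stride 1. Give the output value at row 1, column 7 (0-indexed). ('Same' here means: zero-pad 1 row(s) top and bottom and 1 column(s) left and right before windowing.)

10

The receptive field on the zero-padded input at this output position is [10 4 0 / 1 2 0 / 1 3 0]. Elementwise product with the kernel and sum: 10·1 + 0·3 + 0·-1.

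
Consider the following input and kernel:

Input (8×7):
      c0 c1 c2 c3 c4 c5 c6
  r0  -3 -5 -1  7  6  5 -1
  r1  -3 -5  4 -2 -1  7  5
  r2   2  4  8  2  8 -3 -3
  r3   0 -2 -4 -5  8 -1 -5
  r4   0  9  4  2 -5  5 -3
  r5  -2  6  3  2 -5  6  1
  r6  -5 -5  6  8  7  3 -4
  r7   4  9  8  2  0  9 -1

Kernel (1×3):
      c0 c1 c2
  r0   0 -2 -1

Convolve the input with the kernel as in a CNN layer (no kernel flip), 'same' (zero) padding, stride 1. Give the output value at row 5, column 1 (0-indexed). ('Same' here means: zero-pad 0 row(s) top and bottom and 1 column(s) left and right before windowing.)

The receptive field on the zero-padded input at this output position is [-2 6 3]. Elementwise product with the kernel and sum: 6·-2 + 3·-1.

-15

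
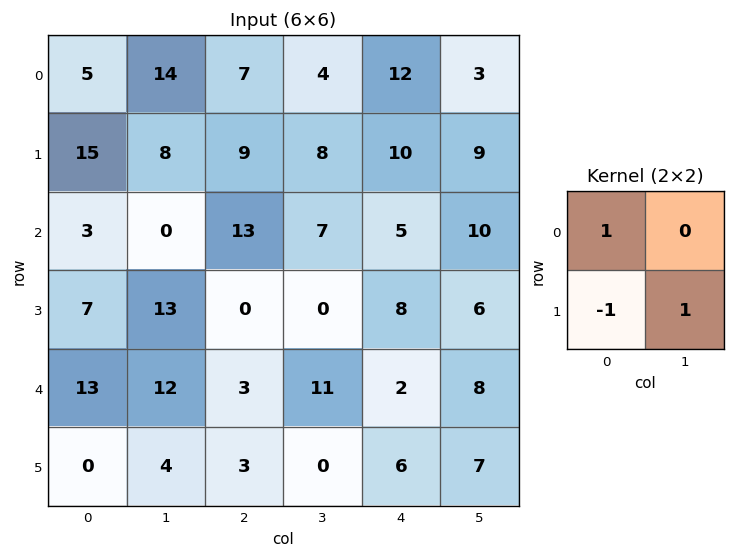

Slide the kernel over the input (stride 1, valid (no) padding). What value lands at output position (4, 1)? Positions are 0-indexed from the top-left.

11

The receptive field on the input at this output position is [12 3 / 4 3]. Elementwise product with the kernel and sum: 12·1 + 4·-1 + 3·1.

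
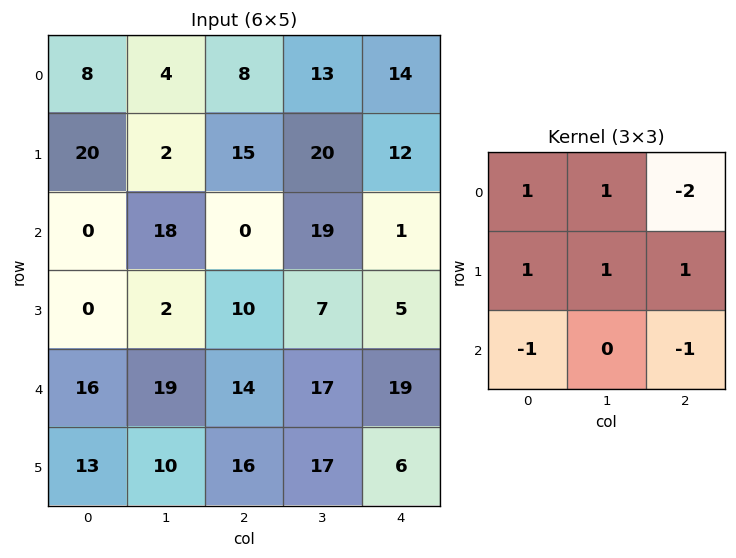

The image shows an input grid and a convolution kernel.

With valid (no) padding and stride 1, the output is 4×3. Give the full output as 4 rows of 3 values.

33 -14 39
0 5 16
0 -37 6
2 21 35

Output[0,0]: The receptive field on the input at this output position is [8 4 8 / 20 2 15 / 0 18 0]. Elementwise product with the kernel and sum: 8·1 + 4·1 + 8·-2 + 20·1 + 2·1 + 15·1 + 0·-1 + 0·-1.
Output[0,1]: The receptive field on the input at this output position is [4 8 13 / 2 15 20 / 18 0 19]. Elementwise product with the kernel and sum: 4·1 + 8·1 + 13·-2 + 2·1 + 15·1 + 20·1 + 18·-1 + 19·-1.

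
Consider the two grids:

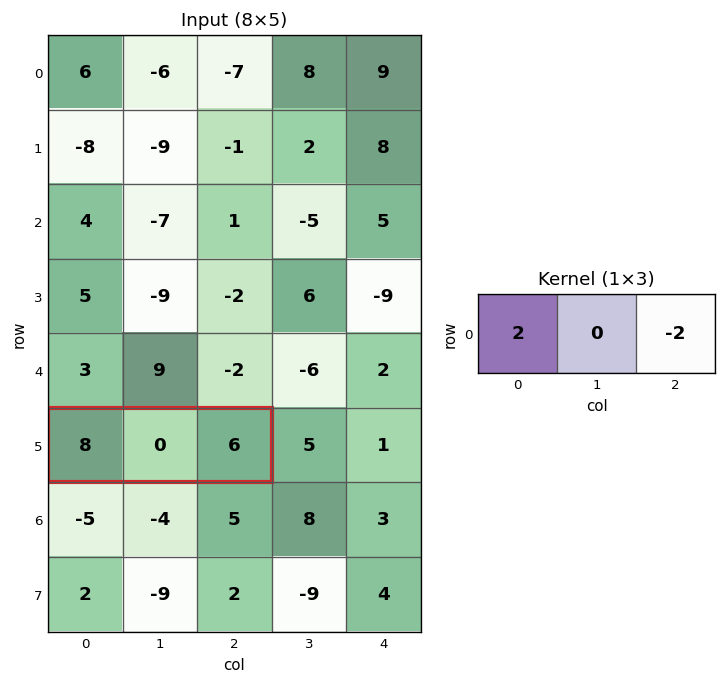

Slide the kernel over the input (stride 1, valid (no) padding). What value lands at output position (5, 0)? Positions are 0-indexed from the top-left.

4

The receptive field on the input at this output position is [8 0 6]. Elementwise product with the kernel and sum: 8·2 + 6·-2.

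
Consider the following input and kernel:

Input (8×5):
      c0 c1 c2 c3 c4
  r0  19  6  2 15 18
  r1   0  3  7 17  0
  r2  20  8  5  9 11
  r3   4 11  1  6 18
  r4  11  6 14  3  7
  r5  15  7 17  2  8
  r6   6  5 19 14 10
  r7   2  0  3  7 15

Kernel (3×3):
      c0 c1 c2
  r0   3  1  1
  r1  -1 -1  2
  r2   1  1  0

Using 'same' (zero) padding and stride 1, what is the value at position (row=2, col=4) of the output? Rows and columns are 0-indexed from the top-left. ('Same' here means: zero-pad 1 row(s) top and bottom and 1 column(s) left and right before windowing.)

55

The receptive field on the zero-padded input at this output position is [17 0 0 / 9 11 0 / 6 18 0]. Elementwise product with the kernel and sum: 17·3 + 0·1 + 0·1 + 9·-1 + 11·-1 + 0·2 + 6·1 + 18·1.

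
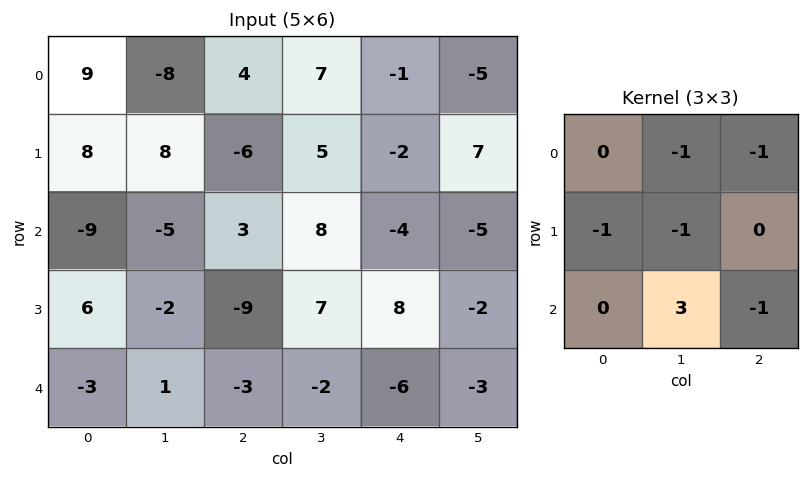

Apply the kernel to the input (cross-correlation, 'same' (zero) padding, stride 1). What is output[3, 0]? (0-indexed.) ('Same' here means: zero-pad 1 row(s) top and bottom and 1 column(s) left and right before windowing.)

The receptive field on the zero-padded input at this output position is [0 -9 -5 / 0 6 -2 / 0 -3 1]. Elementwise product with the kernel and sum: -9·-1 + -5·-1 + 0·-1 + 6·-1 + -3·3 + 1·-1.

-2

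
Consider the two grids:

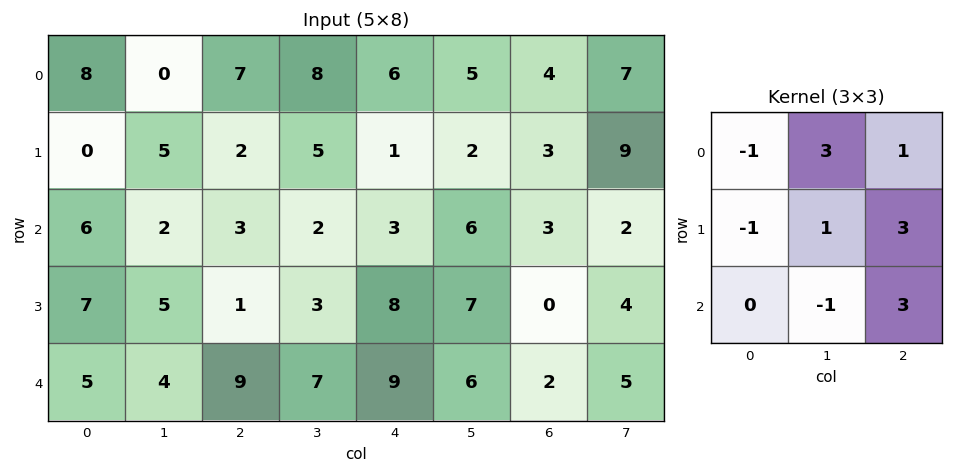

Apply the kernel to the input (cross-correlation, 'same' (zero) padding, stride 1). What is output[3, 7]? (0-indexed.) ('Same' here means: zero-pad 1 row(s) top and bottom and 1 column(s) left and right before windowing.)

The receptive field on the zero-padded input at this output position is [3 2 0 / 0 4 0 / 2 5 0]. Elementwise product with the kernel and sum: 3·-1 + 2·3 + 0·1 + 0·-1 + 4·1 + 0·3 + 5·-1 + 0·3.

2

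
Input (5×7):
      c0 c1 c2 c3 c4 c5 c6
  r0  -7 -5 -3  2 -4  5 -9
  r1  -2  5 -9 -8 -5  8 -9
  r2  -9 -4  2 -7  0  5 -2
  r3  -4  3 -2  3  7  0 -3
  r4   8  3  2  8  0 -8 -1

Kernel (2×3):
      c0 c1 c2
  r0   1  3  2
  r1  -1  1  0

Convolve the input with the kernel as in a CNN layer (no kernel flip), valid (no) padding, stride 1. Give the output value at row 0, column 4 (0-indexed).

6

The receptive field on the input at this output position is [-4 5 -9 / -5 8 -9]. Elementwise product with the kernel and sum: -4·1 + 5·3 + -9·2 + -5·-1 + 8·1.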